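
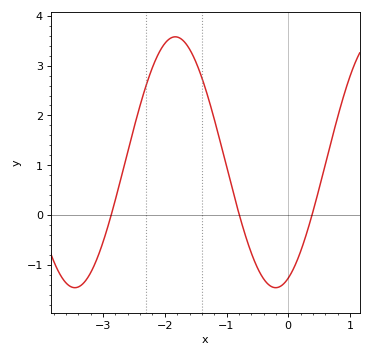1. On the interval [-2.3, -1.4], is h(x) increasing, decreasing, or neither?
neither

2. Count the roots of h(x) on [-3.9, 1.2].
3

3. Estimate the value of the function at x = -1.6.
3.33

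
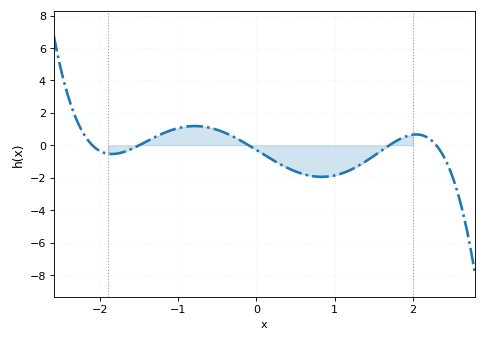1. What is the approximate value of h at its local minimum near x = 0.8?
-1.95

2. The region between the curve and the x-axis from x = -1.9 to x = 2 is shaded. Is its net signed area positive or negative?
negative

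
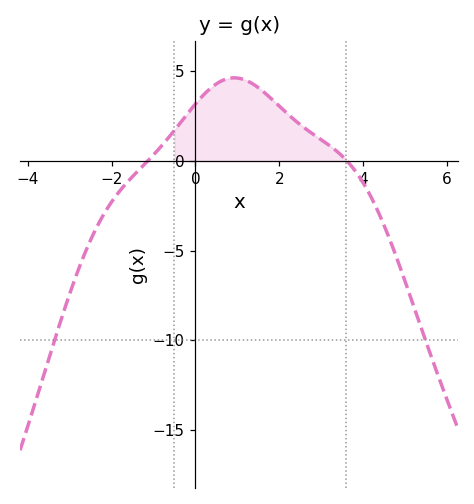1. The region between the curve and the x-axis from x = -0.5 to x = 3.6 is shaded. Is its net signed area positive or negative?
positive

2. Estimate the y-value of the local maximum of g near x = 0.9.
4.64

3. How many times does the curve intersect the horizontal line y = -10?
2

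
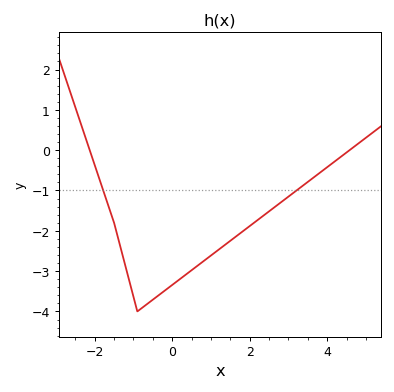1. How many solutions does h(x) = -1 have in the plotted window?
2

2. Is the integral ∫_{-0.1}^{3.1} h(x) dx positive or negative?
negative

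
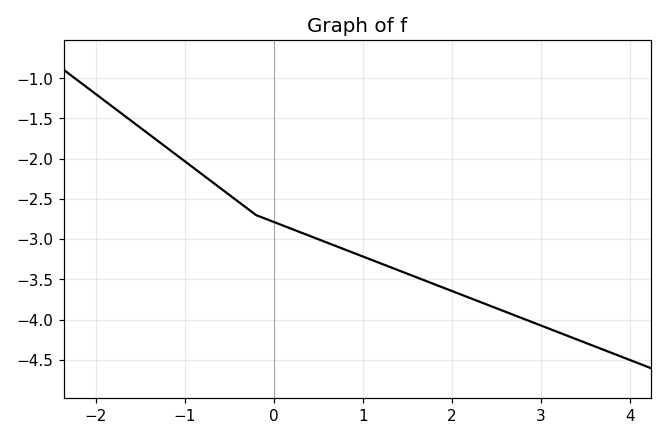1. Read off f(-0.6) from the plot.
-2.37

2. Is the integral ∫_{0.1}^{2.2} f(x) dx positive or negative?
negative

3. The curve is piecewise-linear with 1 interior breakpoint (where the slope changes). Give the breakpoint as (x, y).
(-0.2, -2.7)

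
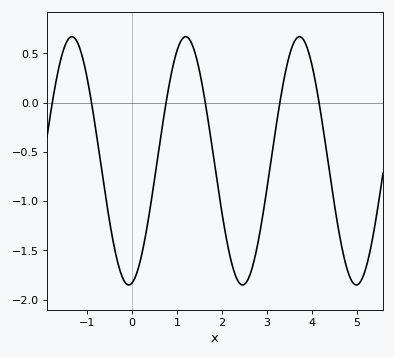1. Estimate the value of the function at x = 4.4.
-0.7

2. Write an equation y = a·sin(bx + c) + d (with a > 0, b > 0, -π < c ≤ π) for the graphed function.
y = 1.26sin(2.5x - 1.4) - 0.59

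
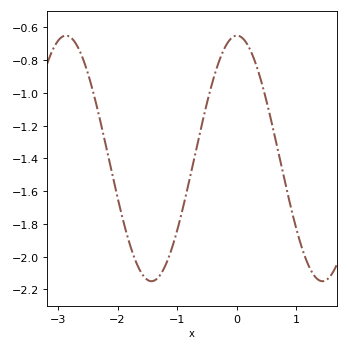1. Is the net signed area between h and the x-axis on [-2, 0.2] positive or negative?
negative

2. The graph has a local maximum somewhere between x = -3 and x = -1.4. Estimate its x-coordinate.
-2.9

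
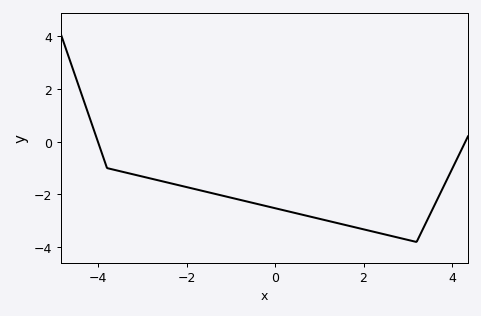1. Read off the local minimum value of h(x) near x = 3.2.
-3.8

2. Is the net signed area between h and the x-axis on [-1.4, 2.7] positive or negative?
negative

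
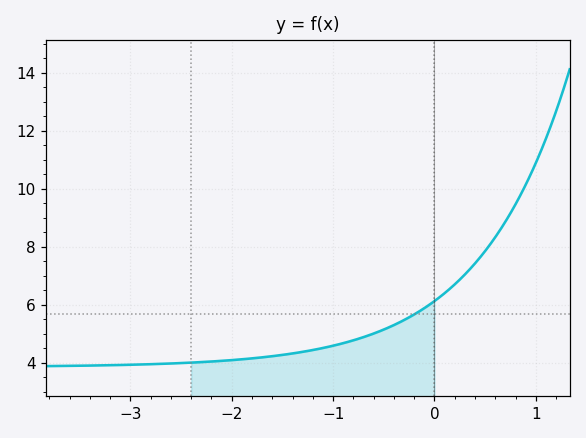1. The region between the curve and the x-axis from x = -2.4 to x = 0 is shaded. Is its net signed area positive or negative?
positive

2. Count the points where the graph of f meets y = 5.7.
1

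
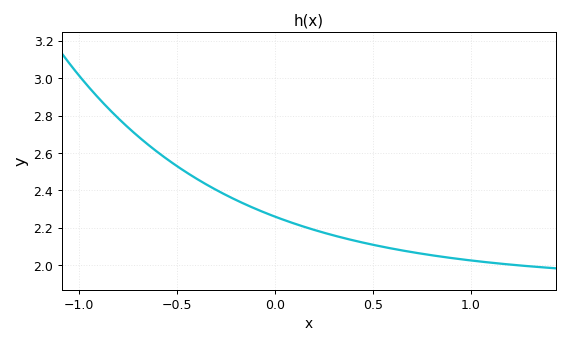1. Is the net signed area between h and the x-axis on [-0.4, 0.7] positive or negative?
positive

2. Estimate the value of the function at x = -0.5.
2.53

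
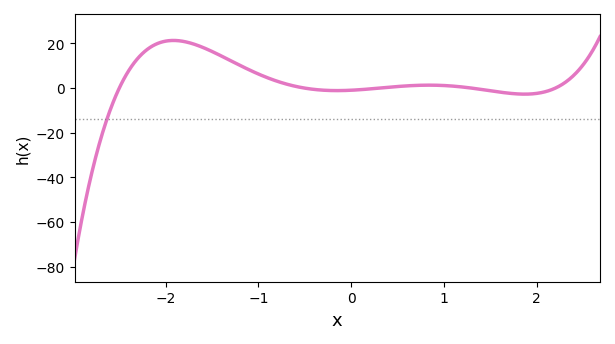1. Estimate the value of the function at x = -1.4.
14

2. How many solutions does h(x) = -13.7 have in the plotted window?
1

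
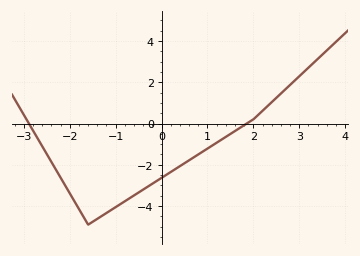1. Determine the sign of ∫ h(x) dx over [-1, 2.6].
negative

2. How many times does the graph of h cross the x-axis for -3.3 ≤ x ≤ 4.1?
2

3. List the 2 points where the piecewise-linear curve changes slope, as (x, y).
(-1.6, -4.9); (2, 0.2)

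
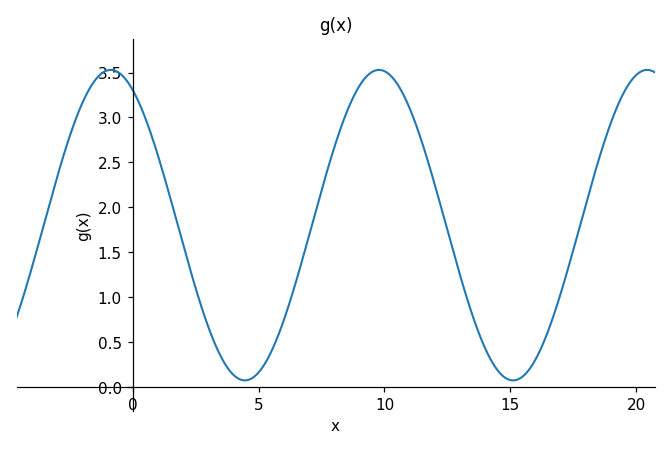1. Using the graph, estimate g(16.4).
0.55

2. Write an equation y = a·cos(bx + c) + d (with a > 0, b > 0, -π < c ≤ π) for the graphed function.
y = 1.73cos(0.59x + 0.51) + 1.8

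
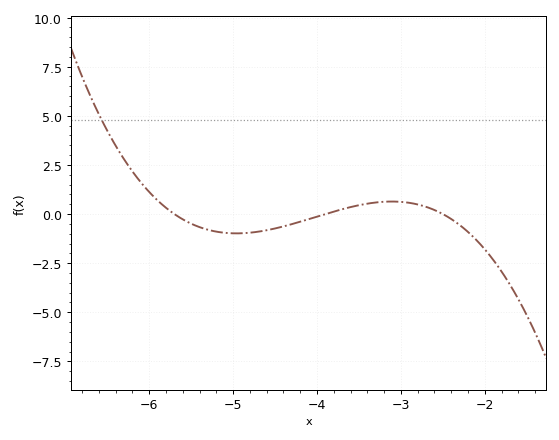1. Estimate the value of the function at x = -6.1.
1.6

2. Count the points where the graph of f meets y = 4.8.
1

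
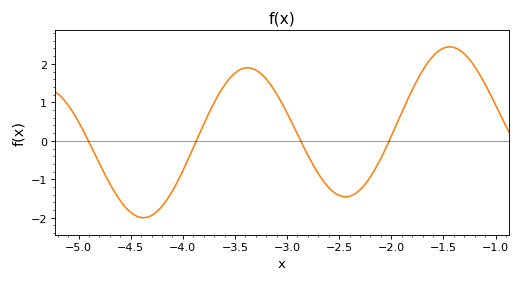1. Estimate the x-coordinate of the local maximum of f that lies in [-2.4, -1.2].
-1.44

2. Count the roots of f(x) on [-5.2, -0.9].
4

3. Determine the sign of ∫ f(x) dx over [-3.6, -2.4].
positive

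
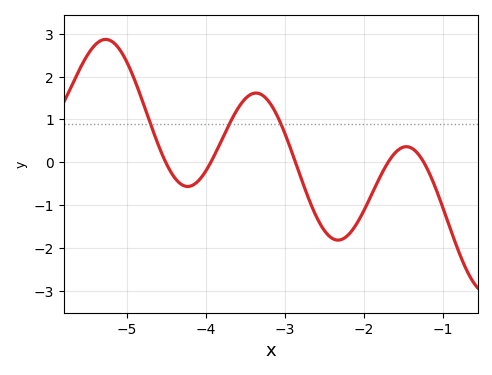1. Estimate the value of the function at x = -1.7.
0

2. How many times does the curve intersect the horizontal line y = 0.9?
3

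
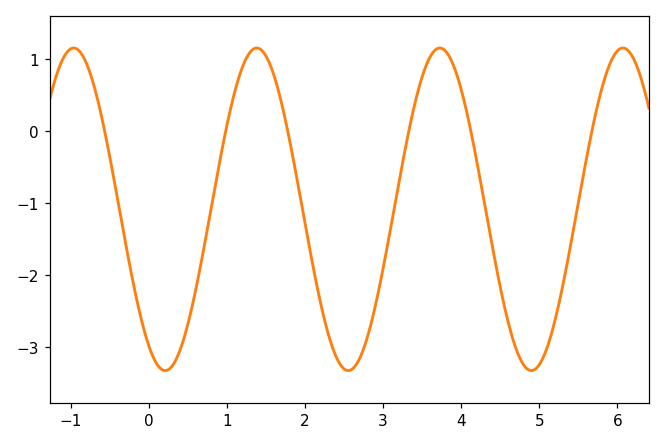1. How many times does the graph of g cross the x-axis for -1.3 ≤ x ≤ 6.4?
6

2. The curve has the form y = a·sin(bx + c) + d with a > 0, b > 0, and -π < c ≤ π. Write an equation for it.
y = 2.24sin(2.7x - 2.1) - 1.09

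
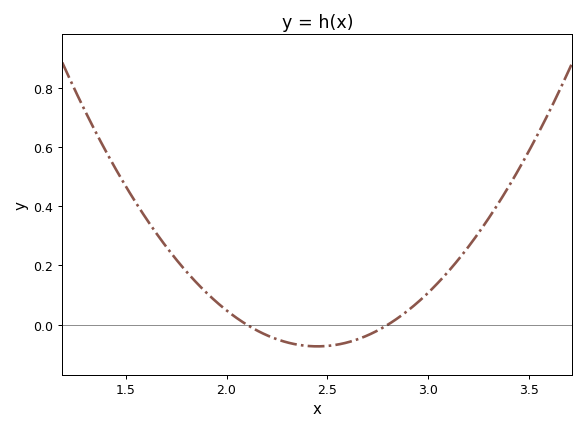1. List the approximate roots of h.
2.1, 2.8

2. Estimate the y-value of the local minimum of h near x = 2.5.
-0.08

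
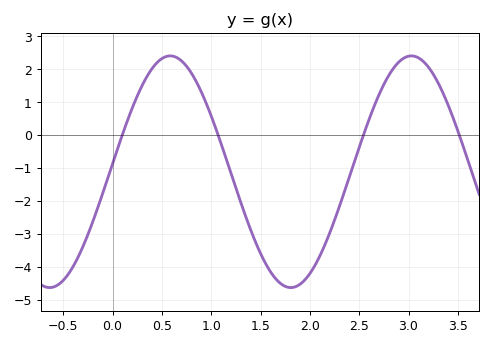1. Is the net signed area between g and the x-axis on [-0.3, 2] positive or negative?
negative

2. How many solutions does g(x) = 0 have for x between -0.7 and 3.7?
4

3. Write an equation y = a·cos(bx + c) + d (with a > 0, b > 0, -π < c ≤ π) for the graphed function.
y = 3.52cos(2.57x - 1.5) - 1.11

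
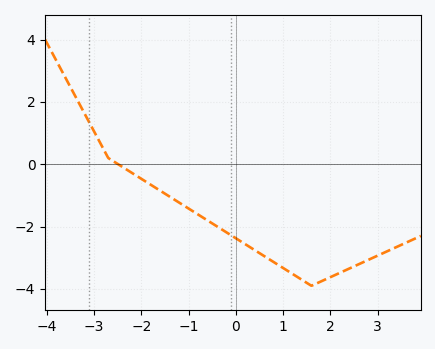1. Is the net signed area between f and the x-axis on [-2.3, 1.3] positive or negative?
negative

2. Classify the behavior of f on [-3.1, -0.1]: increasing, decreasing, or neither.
decreasing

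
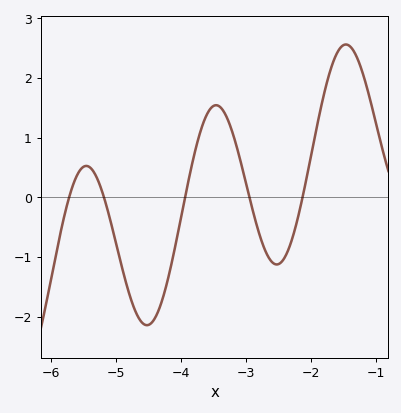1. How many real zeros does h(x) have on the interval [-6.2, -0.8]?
5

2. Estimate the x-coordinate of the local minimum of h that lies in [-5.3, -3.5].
-4.5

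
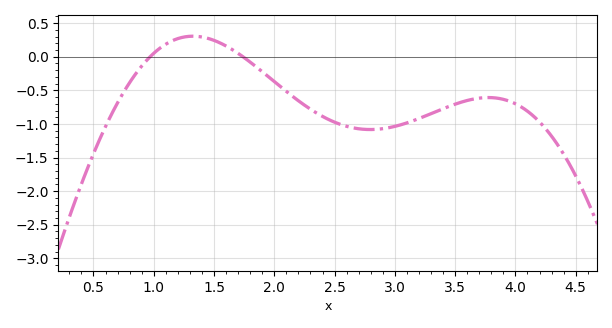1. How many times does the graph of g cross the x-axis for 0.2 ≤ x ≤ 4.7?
2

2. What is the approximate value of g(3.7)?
-0.616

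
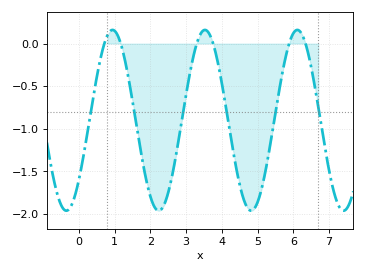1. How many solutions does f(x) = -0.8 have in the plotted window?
6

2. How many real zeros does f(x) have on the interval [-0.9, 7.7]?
6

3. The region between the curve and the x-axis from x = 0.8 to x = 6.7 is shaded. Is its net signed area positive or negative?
negative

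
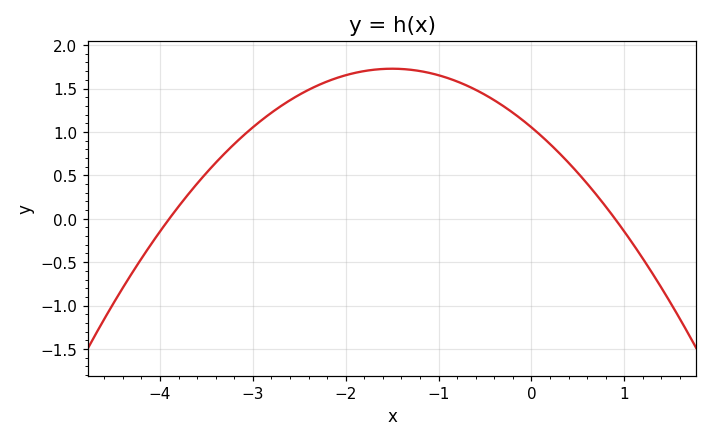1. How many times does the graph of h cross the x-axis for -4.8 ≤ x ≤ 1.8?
2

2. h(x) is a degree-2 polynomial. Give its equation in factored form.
y = -0.3(x + 3.9)(x - 0.9)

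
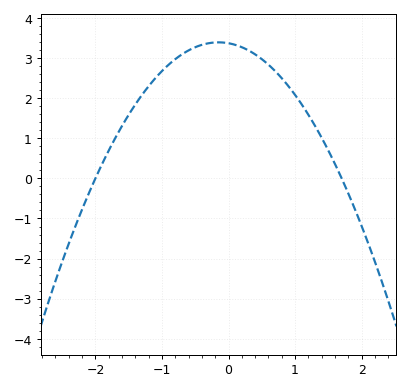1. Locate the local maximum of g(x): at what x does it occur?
-0.1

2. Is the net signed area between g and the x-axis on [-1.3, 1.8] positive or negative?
positive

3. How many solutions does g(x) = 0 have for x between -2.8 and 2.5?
2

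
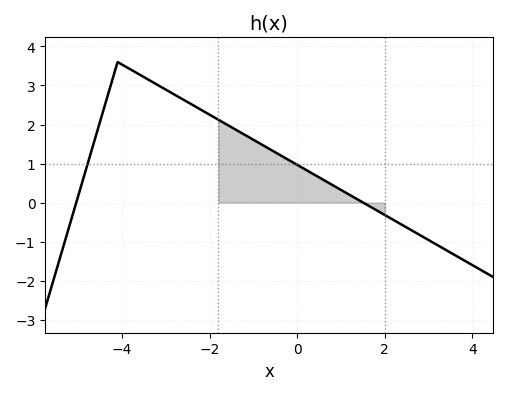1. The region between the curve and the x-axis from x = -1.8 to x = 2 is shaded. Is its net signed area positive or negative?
positive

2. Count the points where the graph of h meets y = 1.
2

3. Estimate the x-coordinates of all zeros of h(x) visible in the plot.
-5, 1.6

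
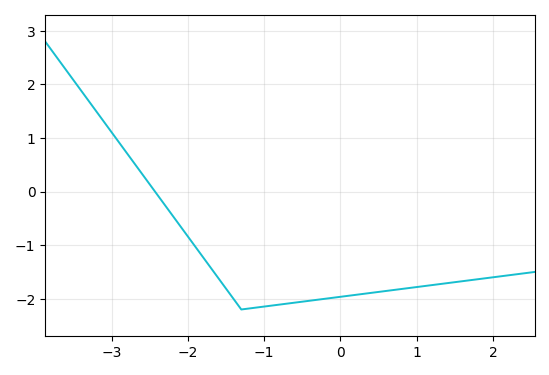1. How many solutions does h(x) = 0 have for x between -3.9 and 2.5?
1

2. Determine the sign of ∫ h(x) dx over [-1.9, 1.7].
negative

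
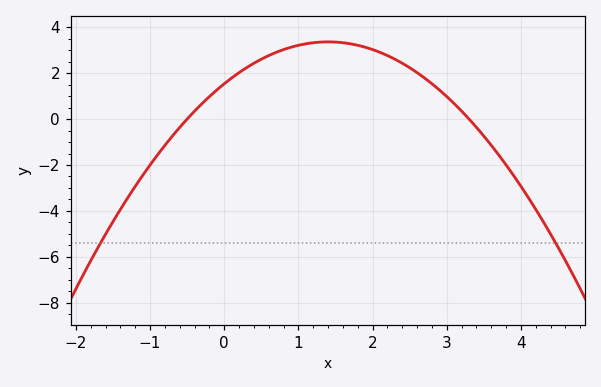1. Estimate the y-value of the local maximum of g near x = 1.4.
3.36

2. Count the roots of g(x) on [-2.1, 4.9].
2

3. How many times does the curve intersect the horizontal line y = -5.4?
2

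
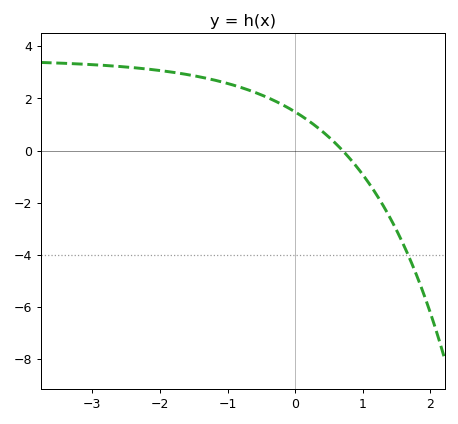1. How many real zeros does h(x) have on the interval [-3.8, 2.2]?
1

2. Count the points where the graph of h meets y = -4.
1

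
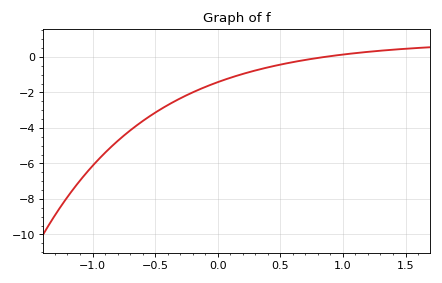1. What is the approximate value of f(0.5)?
-0.432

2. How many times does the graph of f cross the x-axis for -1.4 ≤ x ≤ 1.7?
1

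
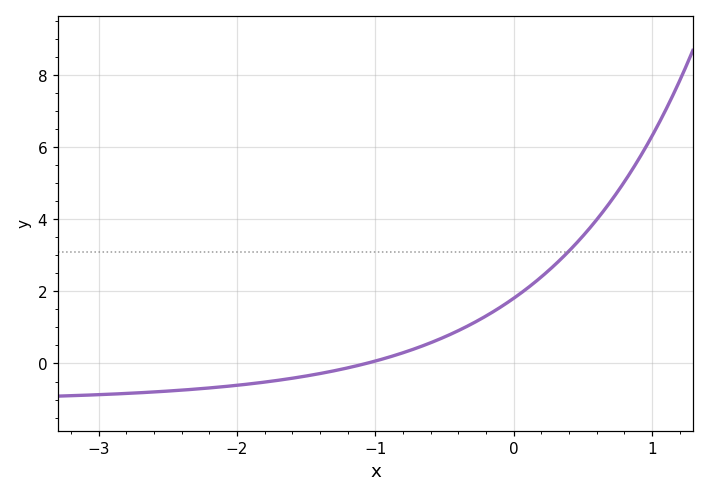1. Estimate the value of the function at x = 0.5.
3.54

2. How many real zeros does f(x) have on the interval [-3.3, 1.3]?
1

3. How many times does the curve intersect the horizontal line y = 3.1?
1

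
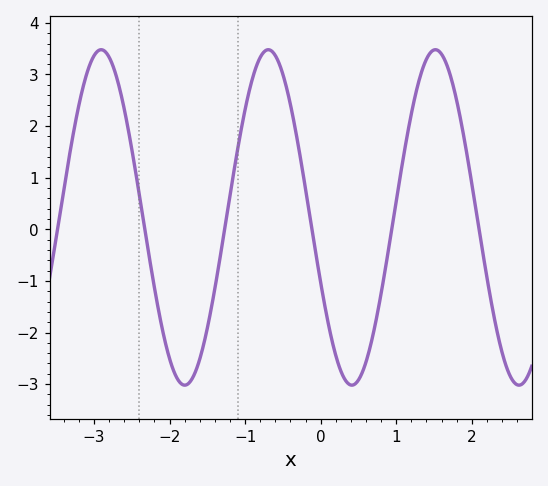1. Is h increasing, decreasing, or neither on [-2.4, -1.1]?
neither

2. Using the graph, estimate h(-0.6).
3.4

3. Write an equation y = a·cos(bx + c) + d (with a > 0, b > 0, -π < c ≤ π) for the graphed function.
y = 3.25cos(2.8x + 2) + 0.23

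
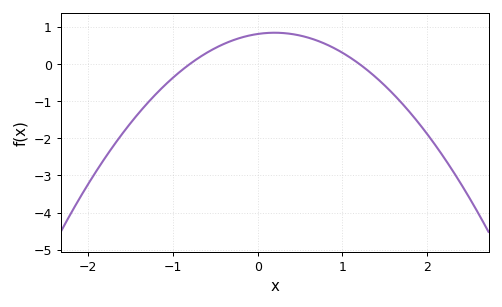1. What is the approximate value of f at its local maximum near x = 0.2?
0.8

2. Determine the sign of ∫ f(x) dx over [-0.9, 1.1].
positive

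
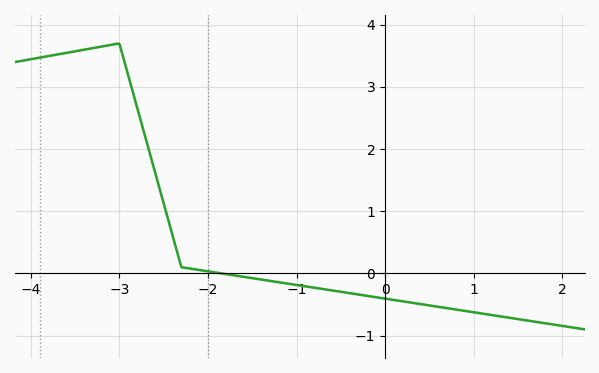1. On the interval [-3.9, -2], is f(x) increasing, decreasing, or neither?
neither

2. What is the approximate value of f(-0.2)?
-0.4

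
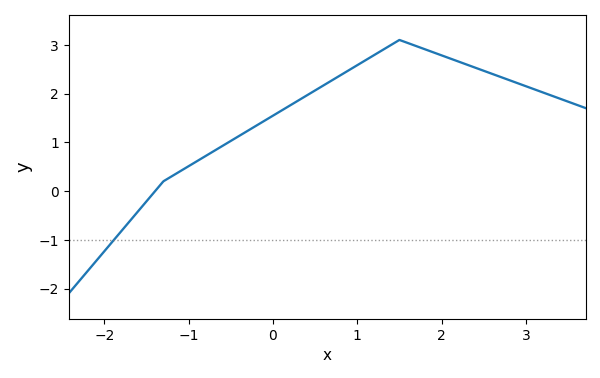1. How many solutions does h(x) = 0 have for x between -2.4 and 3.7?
1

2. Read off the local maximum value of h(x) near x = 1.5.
3.1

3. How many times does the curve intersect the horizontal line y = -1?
1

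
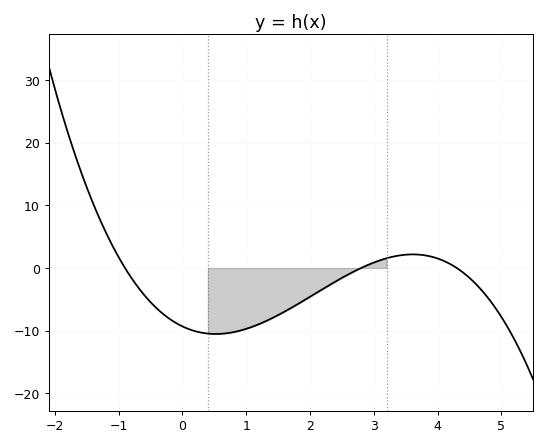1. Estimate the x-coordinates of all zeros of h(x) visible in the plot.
-1, 2.8, 4.2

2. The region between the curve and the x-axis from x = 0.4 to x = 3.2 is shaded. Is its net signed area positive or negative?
negative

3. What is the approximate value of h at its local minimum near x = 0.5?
-11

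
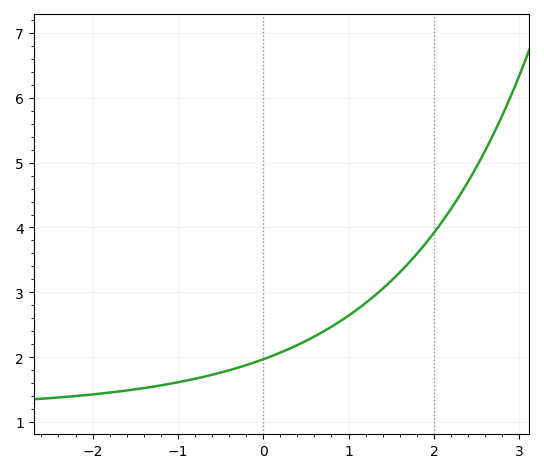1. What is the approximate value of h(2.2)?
4.3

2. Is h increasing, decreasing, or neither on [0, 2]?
increasing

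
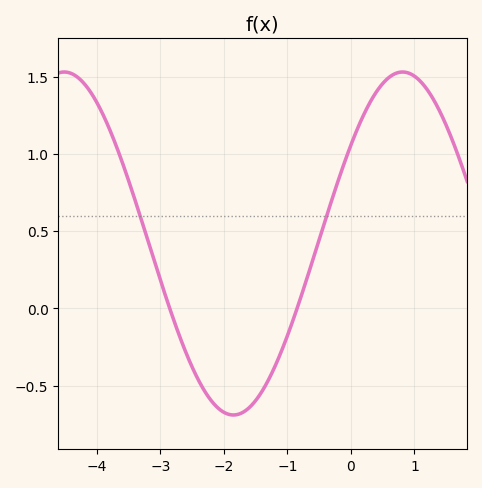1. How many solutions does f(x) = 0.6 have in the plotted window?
2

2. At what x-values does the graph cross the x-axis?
-2.9, -0.8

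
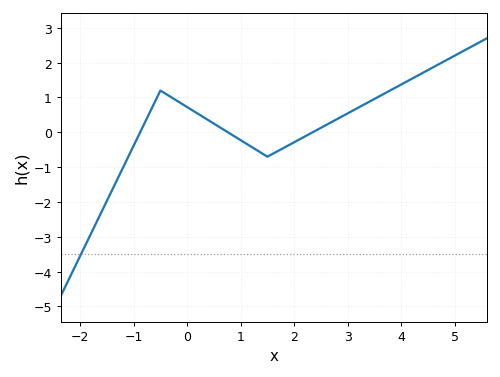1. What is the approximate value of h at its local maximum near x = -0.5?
1.2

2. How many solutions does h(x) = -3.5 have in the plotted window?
1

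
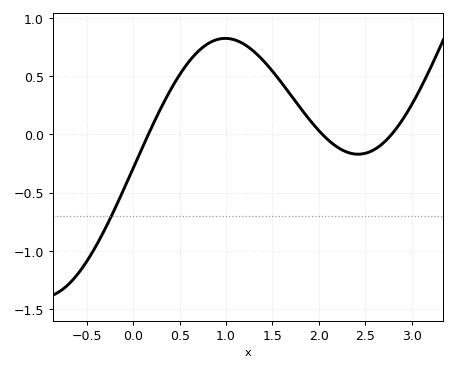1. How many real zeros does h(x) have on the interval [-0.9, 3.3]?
3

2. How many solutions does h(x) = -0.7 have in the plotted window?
1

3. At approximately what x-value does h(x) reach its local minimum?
2.4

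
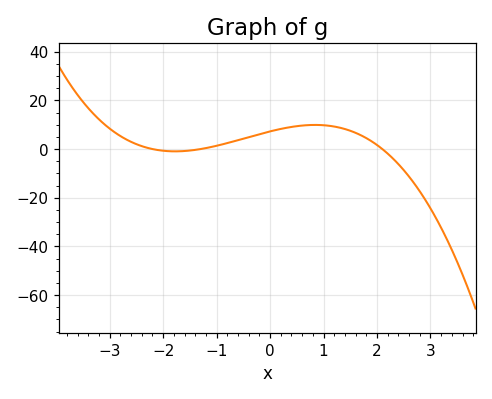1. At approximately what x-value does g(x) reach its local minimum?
-1.8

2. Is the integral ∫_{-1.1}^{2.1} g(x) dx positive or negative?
positive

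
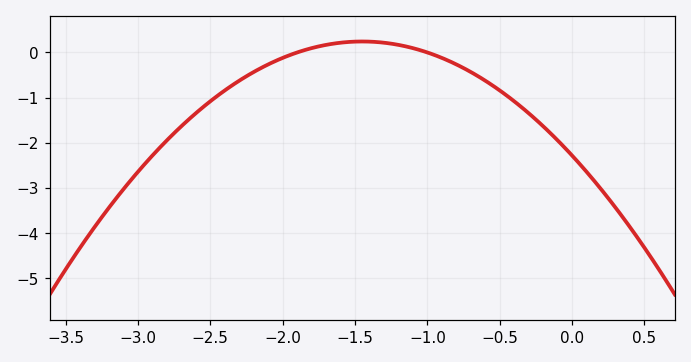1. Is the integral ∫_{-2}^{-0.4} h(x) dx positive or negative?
negative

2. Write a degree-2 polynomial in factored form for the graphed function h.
y = -1.2(x + 1.9)(x + 1)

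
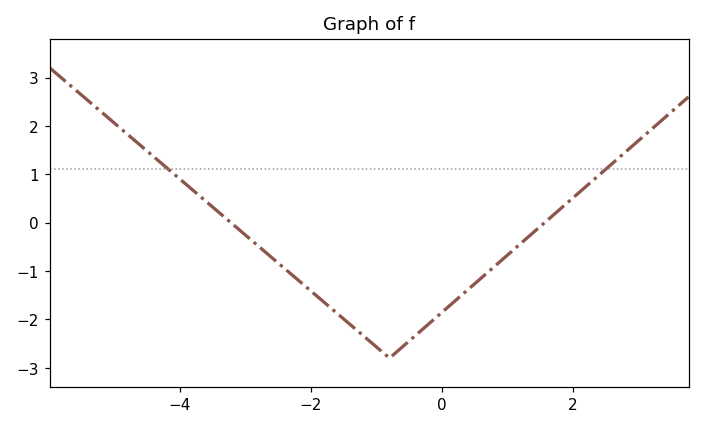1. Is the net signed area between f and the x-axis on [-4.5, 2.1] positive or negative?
negative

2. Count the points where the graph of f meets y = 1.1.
2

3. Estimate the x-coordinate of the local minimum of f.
-0.8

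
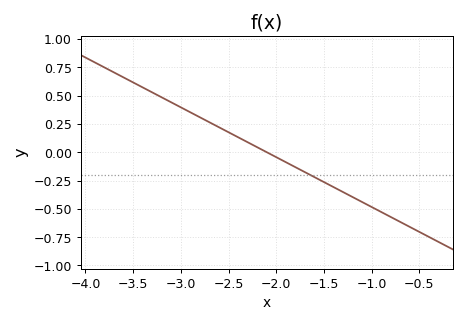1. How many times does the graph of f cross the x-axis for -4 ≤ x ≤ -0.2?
1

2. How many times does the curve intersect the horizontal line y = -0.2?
1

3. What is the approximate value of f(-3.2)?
0.484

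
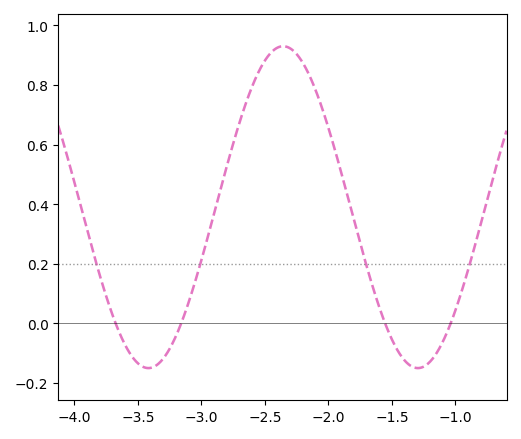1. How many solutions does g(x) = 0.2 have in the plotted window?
4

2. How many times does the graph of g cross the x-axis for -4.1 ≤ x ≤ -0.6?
4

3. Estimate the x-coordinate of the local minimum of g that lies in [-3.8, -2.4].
-3.42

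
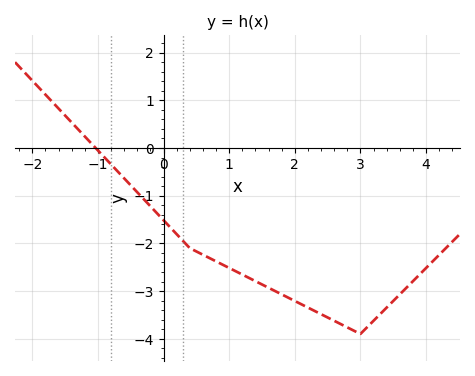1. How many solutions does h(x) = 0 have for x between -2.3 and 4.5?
1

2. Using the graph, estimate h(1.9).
-3.1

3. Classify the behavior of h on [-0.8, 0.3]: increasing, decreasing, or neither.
decreasing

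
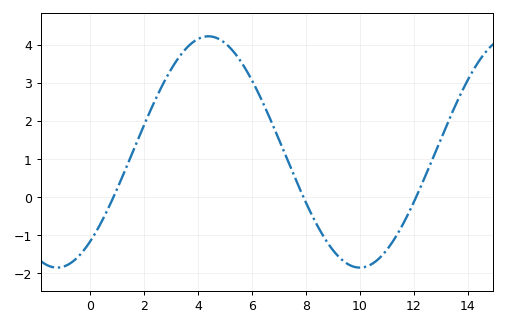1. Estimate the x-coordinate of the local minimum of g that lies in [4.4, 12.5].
10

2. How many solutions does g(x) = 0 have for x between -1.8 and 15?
3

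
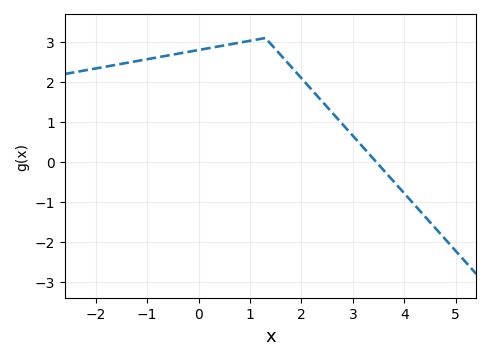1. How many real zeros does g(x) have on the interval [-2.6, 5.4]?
1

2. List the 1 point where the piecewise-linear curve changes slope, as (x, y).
(1.3, 3.1)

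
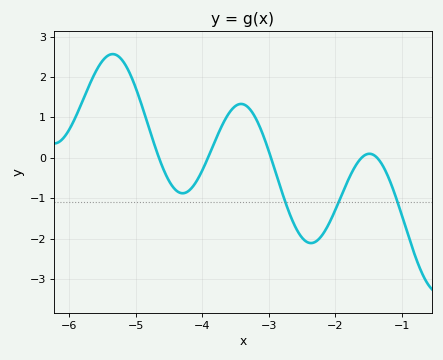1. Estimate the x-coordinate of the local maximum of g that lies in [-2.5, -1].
-1.5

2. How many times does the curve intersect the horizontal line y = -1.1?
3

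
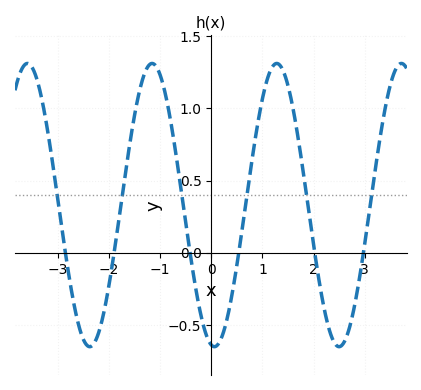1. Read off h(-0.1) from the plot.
-0.566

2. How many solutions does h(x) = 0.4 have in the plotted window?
6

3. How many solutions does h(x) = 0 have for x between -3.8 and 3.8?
6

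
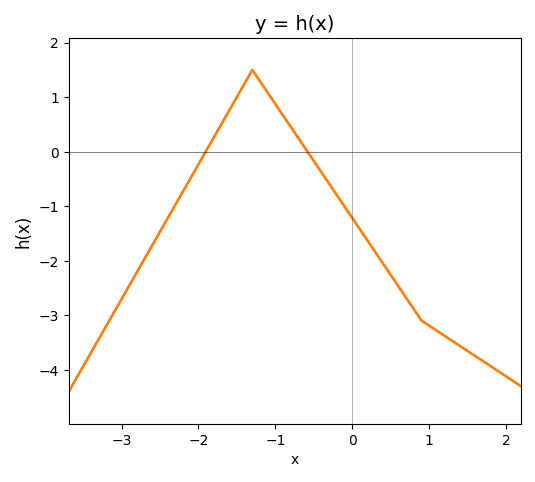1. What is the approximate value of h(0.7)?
-2.68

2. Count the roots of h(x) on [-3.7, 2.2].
2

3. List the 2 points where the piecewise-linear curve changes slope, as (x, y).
(-1.3, 1.5); (0.9, -3.1)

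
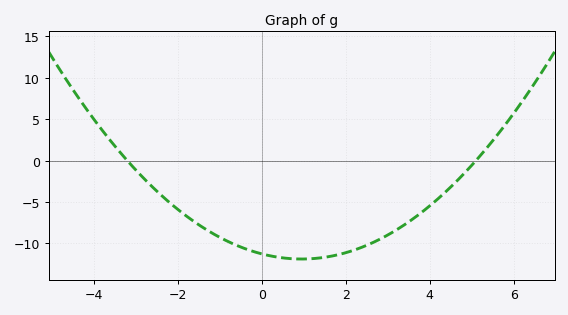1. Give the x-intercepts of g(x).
-3.2, 5.1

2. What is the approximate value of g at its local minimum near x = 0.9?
-11.9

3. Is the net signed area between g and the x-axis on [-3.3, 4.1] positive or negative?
negative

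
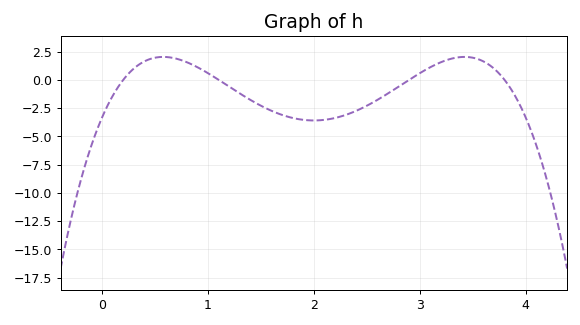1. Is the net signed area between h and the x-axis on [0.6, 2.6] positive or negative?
negative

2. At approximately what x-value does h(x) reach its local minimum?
2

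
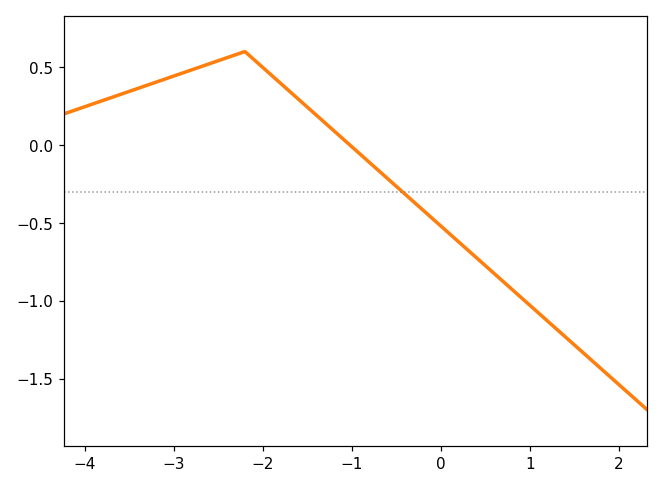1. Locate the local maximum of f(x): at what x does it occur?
-2.2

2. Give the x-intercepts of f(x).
-1.02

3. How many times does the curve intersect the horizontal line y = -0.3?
1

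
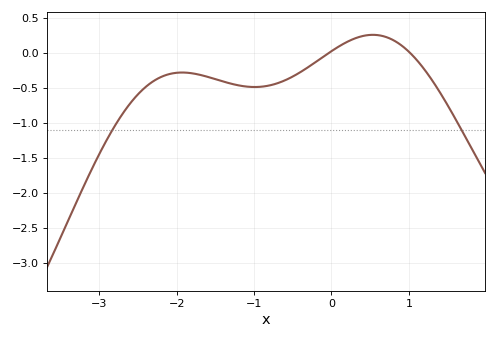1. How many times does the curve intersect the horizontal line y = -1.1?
2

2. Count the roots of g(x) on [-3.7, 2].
2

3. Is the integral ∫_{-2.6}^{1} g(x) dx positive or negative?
negative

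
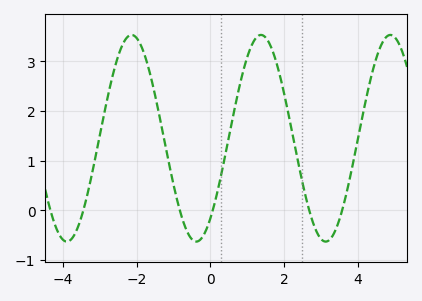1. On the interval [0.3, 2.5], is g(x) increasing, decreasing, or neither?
neither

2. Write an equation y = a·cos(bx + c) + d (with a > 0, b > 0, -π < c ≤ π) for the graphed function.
y = 2.08cos(1.79x - 2.46) + 1.45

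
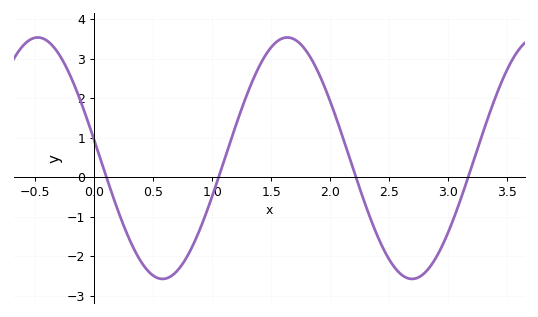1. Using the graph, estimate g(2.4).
-1.5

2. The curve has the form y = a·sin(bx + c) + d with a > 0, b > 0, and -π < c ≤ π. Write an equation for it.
y = 3.06sin(3x + 3) + 0.48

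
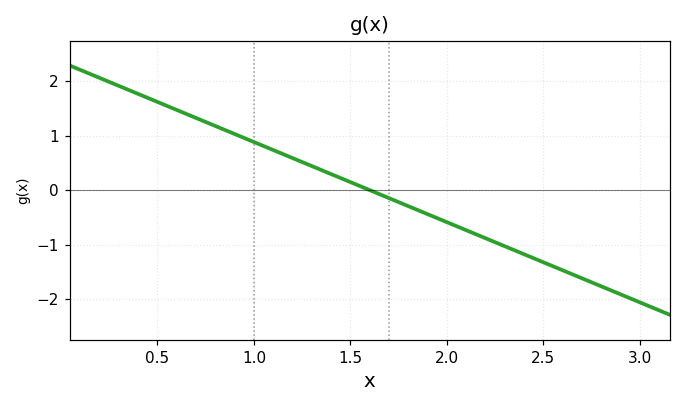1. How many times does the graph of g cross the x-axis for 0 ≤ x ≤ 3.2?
1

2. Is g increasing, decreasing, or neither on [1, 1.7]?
decreasing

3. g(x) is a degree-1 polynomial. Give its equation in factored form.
y = -1.47(x - 1.6)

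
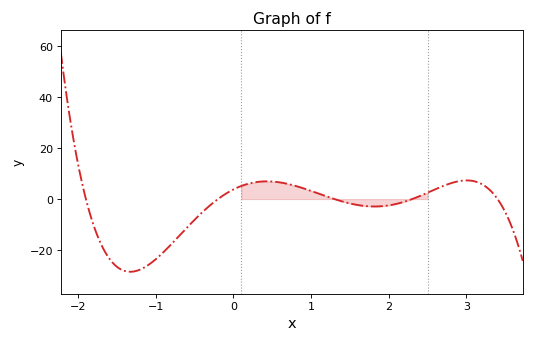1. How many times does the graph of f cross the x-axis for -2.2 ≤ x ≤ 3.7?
5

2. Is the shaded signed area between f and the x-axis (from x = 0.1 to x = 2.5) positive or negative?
positive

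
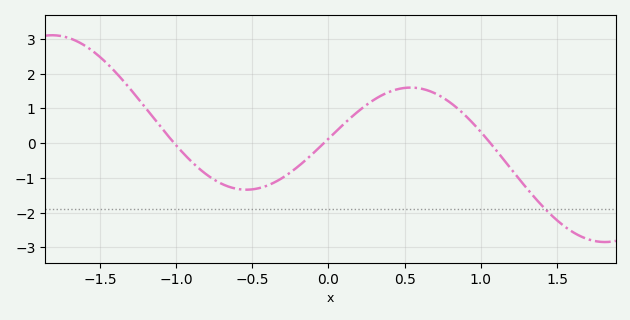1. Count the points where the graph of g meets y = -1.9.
1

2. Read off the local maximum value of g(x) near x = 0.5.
1.6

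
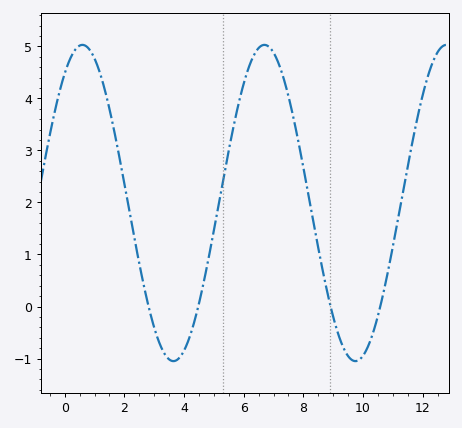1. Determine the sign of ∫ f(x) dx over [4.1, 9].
positive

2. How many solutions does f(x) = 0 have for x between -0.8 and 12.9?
4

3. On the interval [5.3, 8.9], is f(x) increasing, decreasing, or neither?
neither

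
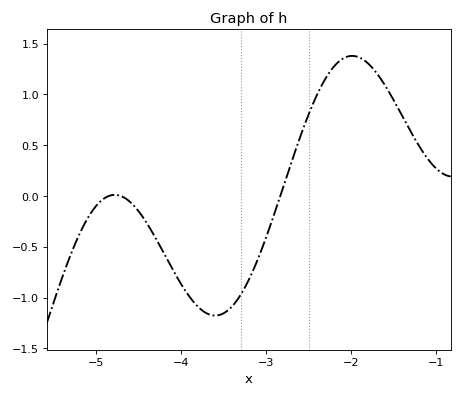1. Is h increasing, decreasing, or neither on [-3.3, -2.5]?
increasing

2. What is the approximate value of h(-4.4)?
-0.25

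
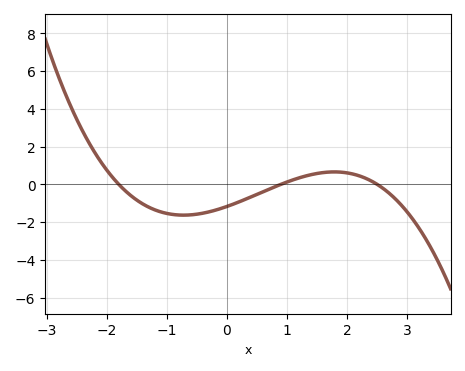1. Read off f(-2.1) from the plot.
1.2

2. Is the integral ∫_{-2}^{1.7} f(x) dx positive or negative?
negative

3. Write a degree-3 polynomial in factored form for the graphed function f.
y = -0.29(x + 1.8)(x - 0.9)(x - 2.5)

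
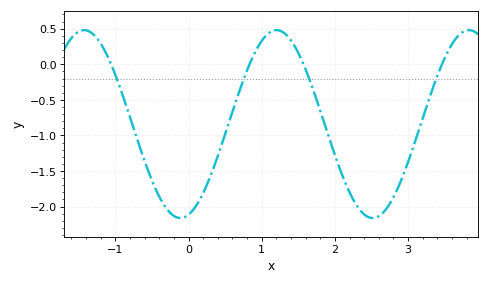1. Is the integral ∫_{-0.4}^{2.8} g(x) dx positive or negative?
negative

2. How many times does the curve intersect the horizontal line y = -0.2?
4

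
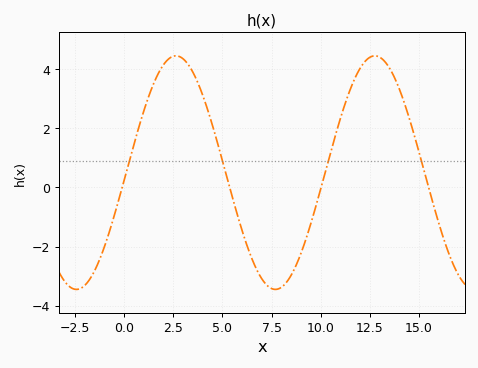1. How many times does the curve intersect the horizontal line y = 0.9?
4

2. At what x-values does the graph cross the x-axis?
-0.108, 5.37, 10, 15.5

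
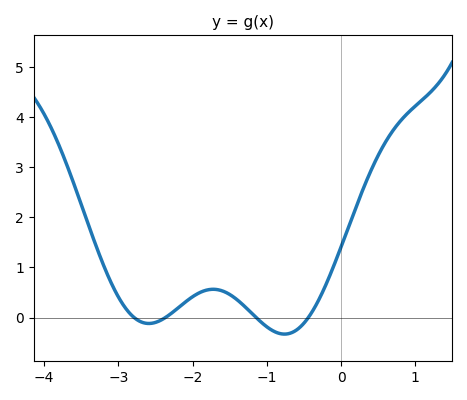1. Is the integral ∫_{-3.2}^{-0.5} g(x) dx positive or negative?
positive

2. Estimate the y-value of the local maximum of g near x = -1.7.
0.6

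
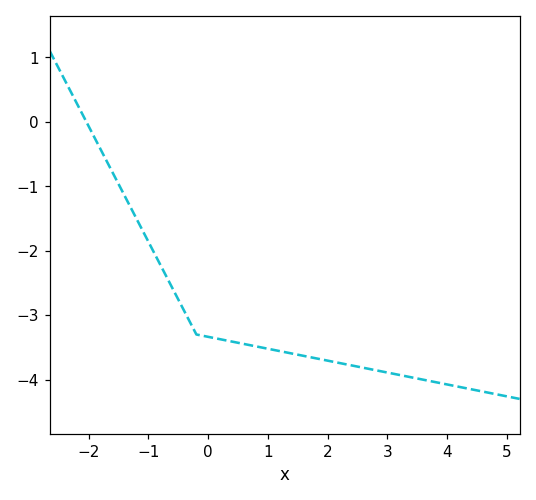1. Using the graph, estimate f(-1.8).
-0.4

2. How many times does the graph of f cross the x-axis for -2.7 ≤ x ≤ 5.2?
1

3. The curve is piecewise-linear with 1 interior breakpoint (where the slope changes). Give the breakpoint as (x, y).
(-0.2, -3.3)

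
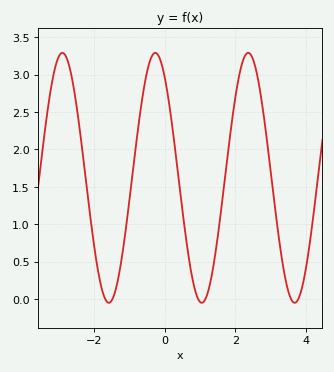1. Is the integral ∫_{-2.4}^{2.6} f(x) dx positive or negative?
positive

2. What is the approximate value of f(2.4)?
3.28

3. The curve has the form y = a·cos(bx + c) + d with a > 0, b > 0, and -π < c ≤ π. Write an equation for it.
y = 1.67cos(2.39x + 0.63) + 1.62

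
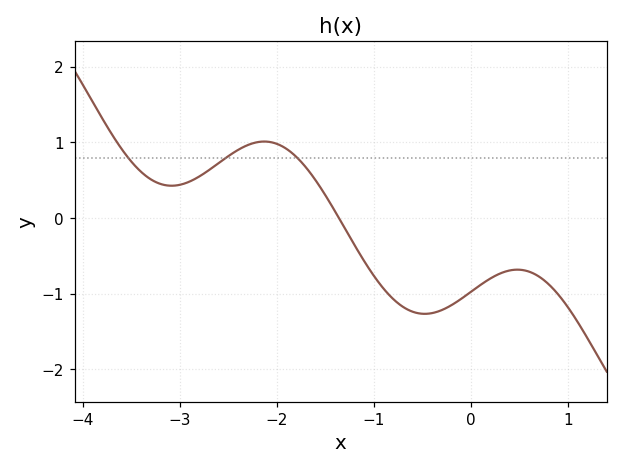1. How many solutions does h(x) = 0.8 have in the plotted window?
3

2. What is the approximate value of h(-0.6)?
-1.24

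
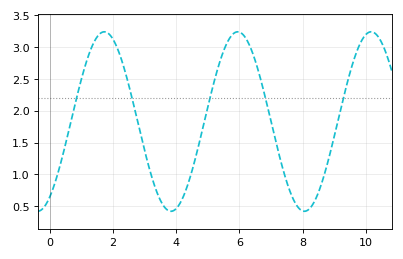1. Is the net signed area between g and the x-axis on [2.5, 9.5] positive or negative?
positive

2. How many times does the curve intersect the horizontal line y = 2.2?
5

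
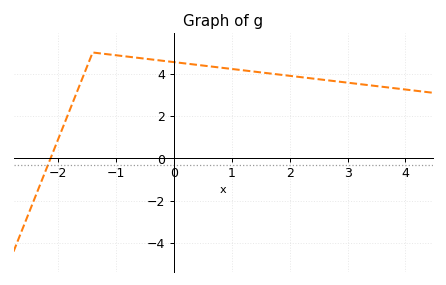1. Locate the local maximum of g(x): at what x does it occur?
-1.4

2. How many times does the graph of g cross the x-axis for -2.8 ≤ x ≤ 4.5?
1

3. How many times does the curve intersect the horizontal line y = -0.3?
1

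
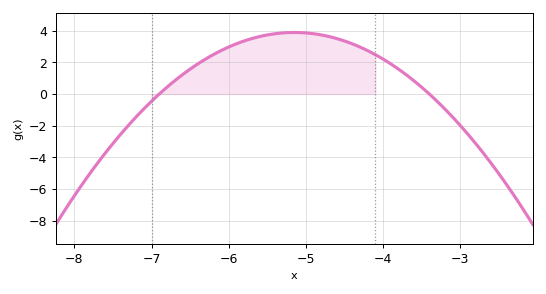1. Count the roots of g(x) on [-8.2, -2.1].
2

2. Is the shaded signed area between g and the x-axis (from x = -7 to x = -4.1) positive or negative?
positive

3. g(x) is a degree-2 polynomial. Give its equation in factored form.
y = -1.27(x + 6.9)(x + 3.4)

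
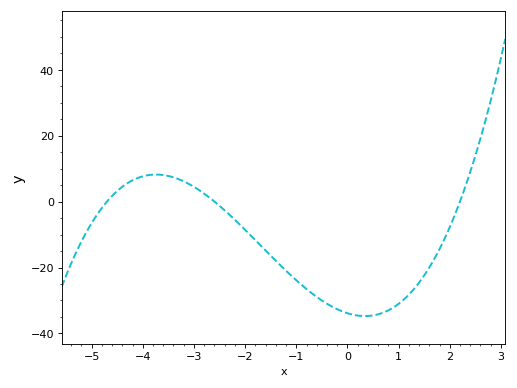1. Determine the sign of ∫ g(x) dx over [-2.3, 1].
negative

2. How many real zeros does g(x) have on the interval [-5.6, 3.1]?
3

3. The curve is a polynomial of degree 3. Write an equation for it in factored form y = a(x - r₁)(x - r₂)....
y = 1.26(x + 4.7)(x + 2.6)(x - 2.2)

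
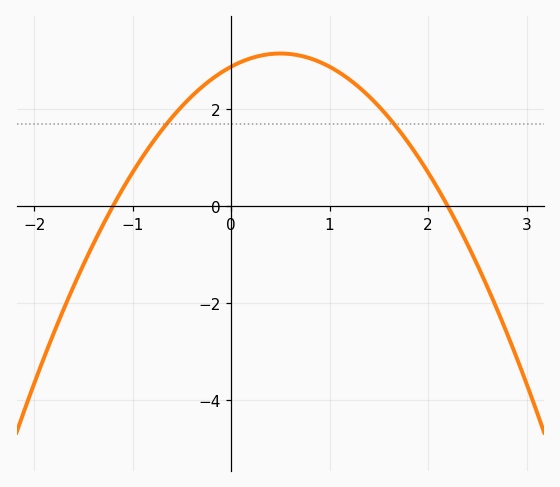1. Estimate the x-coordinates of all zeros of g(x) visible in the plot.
-1.2, 2.2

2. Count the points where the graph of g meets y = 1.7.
2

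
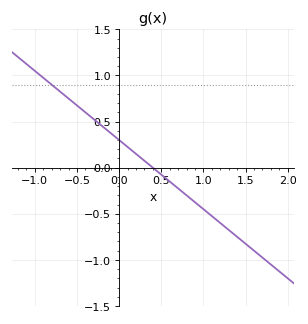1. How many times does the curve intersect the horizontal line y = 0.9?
1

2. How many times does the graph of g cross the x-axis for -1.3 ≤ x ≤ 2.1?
1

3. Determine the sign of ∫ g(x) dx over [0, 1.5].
negative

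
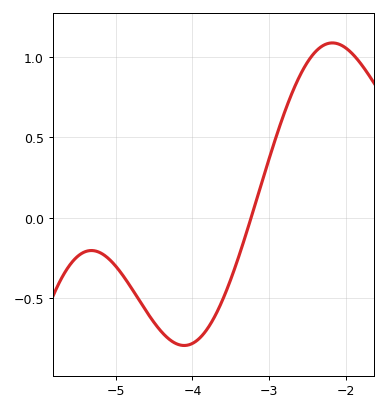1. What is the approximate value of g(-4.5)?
-0.65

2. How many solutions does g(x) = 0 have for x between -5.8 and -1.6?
1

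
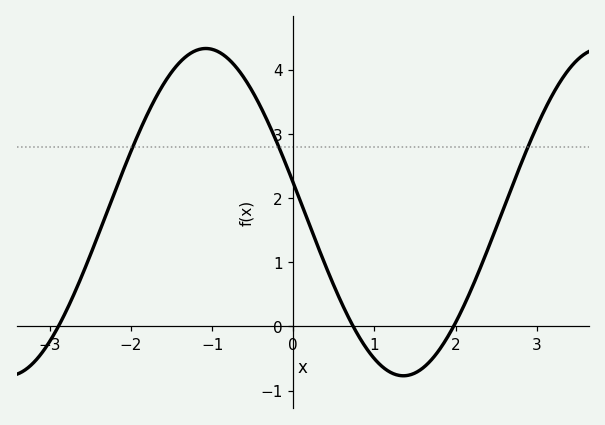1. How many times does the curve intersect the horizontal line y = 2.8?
3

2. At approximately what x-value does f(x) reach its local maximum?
-1.1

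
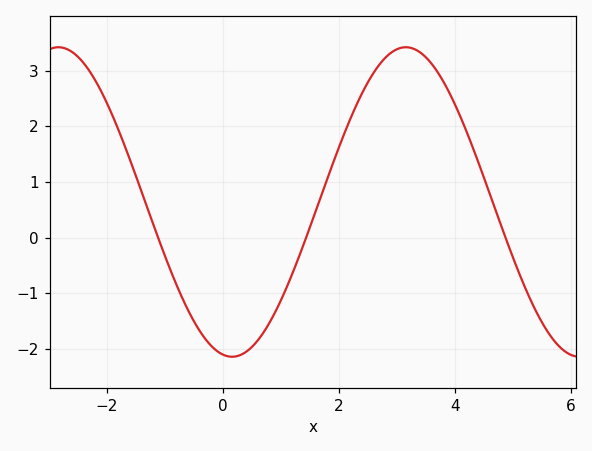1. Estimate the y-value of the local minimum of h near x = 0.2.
-2.14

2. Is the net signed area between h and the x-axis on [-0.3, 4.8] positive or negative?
positive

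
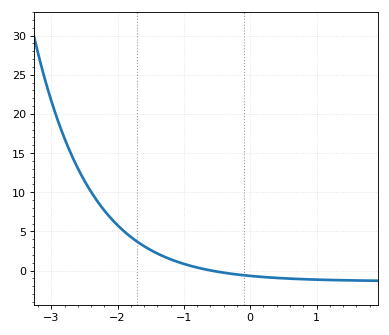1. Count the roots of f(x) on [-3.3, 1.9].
1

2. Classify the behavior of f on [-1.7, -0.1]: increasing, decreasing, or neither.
decreasing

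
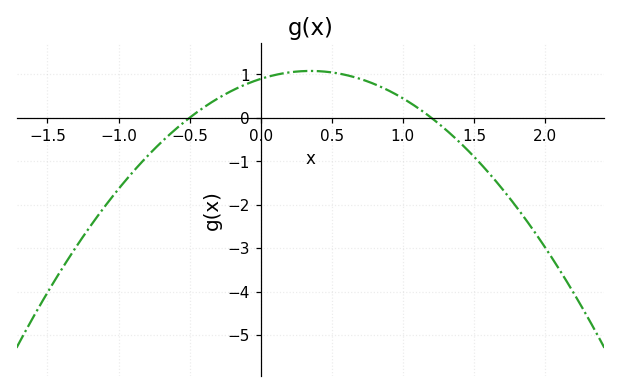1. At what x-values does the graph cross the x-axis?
-0.5, 1.2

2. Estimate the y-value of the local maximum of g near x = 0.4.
1.1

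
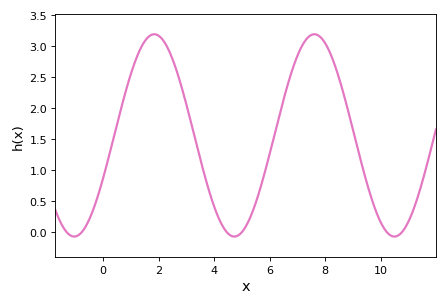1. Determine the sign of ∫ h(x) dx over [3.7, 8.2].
positive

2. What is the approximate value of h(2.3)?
2.99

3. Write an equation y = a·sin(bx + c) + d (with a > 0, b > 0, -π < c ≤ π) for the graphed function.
y = 1.63sin(1.09x - 0.44) + 1.56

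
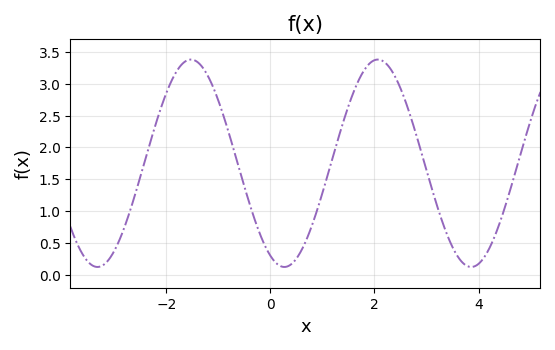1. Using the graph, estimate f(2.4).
3.1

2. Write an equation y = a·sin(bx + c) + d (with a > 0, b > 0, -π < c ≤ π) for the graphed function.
y = 1.63sin(1.8x - 2) + 1.75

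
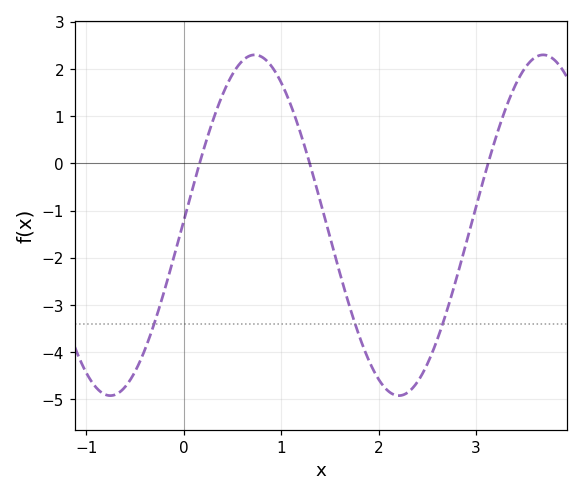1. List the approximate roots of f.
0.161, 1.29, 3.13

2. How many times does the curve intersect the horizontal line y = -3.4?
3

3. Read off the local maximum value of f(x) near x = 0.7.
2.3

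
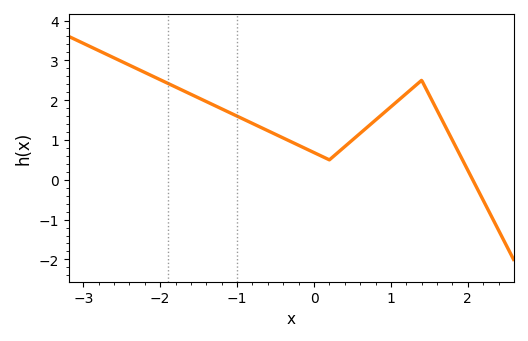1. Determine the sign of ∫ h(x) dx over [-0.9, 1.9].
positive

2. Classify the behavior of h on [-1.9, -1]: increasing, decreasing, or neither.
decreasing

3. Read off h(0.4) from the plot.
0.833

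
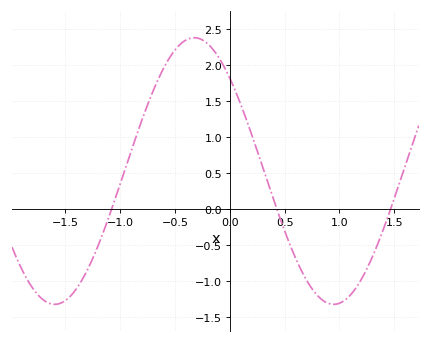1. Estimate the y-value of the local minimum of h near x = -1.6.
-1.32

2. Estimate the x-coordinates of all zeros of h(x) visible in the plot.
-1.08, 0.429, 1.47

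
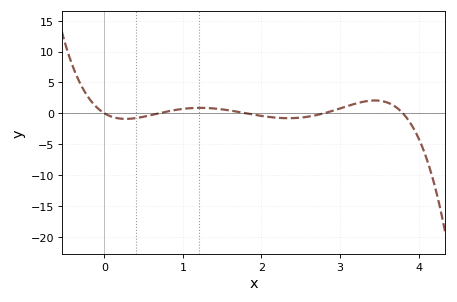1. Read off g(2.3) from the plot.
-1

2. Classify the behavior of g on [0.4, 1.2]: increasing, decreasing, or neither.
increasing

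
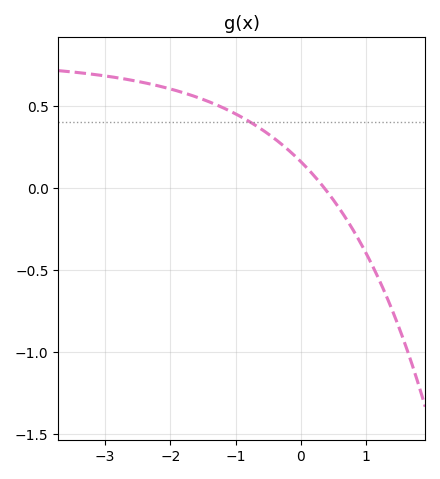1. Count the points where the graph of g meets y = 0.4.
1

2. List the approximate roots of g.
0.4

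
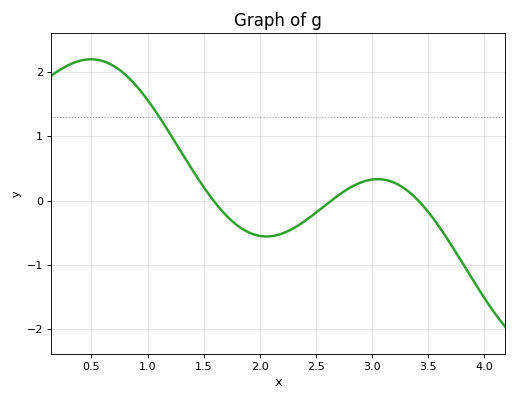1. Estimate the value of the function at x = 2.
-0.5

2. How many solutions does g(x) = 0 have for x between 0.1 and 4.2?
3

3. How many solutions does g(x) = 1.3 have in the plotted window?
1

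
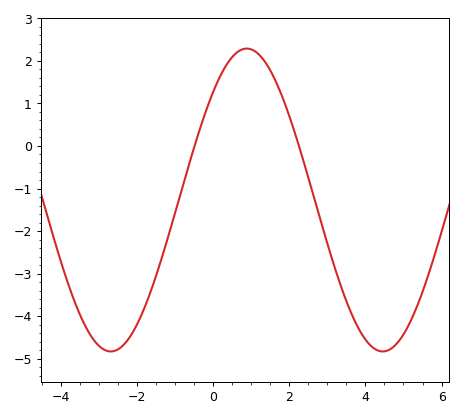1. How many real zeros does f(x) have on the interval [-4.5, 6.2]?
2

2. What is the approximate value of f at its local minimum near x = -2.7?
-4.8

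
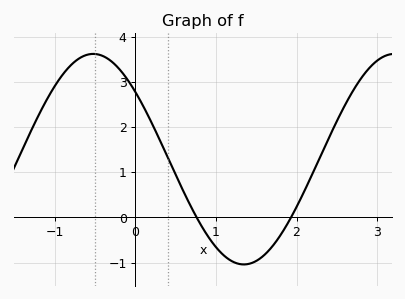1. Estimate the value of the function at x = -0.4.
3.57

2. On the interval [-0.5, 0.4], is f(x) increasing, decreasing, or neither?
decreasing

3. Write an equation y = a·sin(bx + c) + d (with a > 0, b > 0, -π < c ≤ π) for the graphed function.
y = 2.33sin(1.68x + 2.45) + 1.29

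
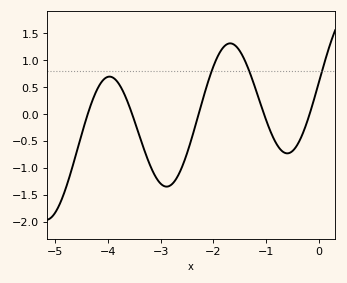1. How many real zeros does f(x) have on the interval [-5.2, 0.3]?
5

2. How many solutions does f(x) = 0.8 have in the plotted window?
3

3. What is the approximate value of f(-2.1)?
0.6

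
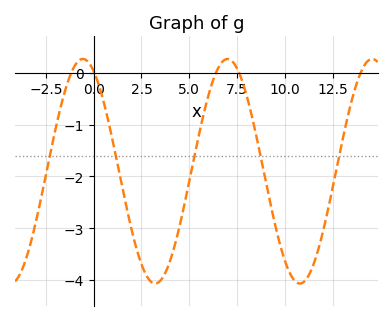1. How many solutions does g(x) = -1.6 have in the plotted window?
5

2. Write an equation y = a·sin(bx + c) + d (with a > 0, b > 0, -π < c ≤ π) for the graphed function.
y = 2.17sin(0.83x + 2) - 1.9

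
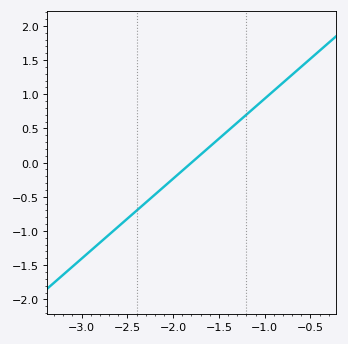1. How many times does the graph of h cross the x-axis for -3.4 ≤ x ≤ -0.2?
1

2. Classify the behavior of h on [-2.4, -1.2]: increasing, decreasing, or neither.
increasing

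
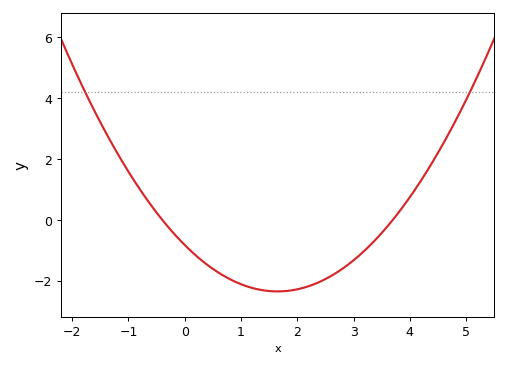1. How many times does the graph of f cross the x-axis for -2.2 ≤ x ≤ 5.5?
2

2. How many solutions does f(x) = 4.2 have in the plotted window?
2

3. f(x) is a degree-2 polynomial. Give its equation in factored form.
y = 0.56(x + 0.4)(x - 3.7)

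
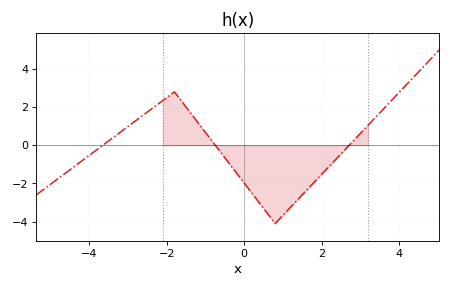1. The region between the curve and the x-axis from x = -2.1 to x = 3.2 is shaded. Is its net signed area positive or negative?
negative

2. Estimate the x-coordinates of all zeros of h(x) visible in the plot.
-3.65, -0.745, 2.71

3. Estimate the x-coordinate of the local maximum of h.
-1.8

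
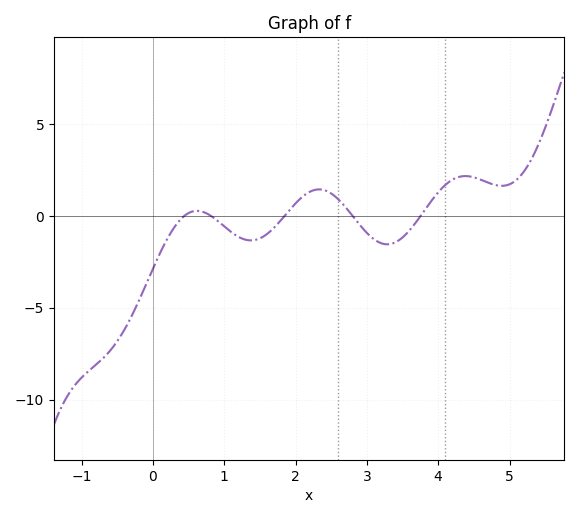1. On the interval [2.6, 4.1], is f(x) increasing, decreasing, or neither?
neither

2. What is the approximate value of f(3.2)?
-1.48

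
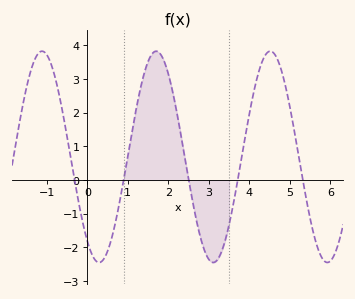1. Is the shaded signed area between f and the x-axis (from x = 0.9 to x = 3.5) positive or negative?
positive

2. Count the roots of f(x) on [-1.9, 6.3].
5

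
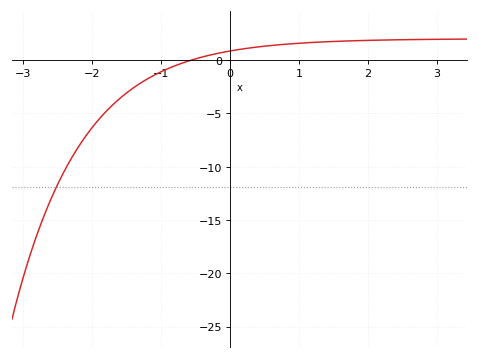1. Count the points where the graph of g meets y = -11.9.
1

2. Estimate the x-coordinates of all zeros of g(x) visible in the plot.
-0.6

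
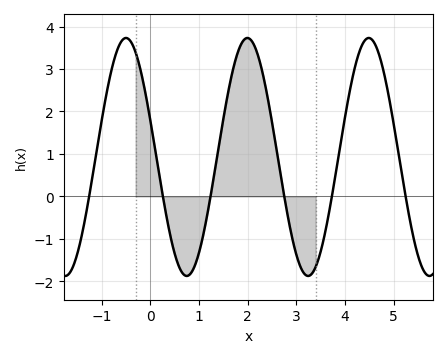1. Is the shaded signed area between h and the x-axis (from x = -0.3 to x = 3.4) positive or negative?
positive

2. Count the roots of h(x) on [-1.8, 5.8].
6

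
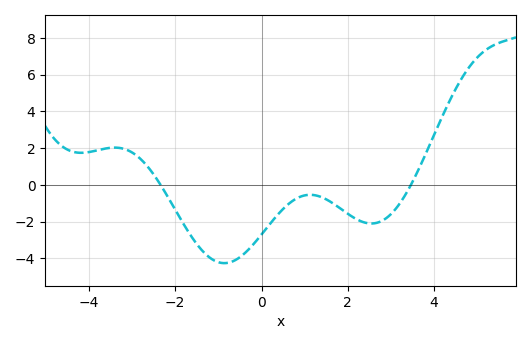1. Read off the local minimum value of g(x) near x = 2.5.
-2.1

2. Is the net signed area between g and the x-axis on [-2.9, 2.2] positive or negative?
negative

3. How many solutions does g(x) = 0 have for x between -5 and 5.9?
2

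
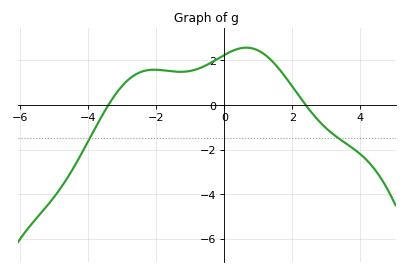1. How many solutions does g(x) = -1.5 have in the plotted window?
2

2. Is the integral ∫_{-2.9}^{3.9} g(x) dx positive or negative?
positive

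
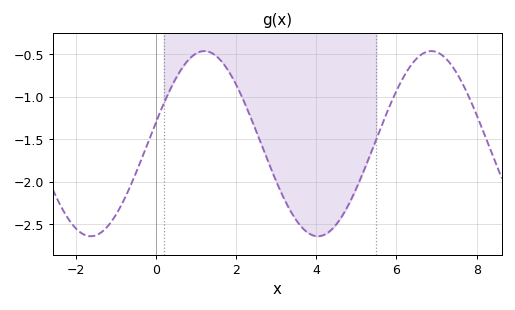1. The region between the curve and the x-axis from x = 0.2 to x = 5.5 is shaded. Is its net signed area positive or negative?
negative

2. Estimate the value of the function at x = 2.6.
-1.52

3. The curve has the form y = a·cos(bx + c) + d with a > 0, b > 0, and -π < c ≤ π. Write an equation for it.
y = 1.09cos(1.11x - 1.34) - 1.55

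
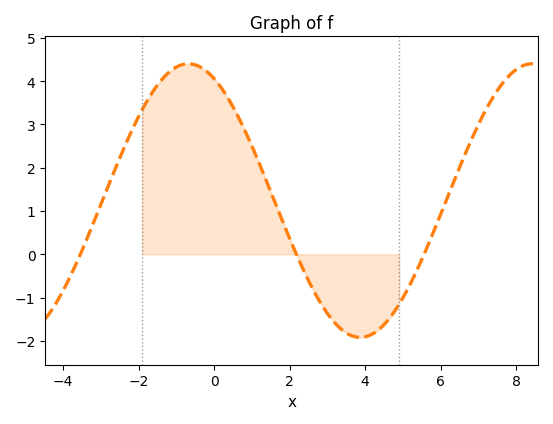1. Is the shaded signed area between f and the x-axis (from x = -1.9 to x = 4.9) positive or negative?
positive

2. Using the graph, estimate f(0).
4.1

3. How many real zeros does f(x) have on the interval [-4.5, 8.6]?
3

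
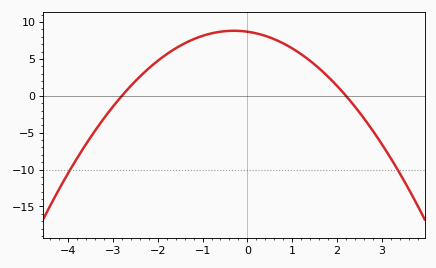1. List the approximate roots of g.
-2.8, 2.2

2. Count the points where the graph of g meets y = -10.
2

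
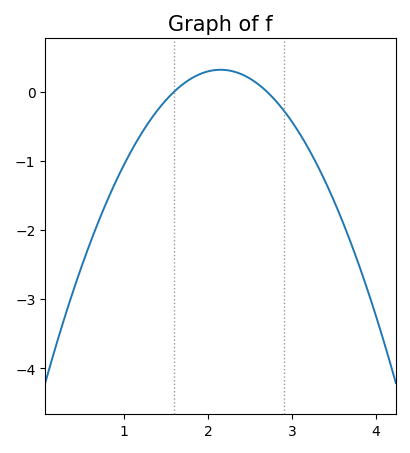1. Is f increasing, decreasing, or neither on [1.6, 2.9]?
neither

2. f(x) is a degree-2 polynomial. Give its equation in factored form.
y = -1.04(x - 1.6)(x - 2.7)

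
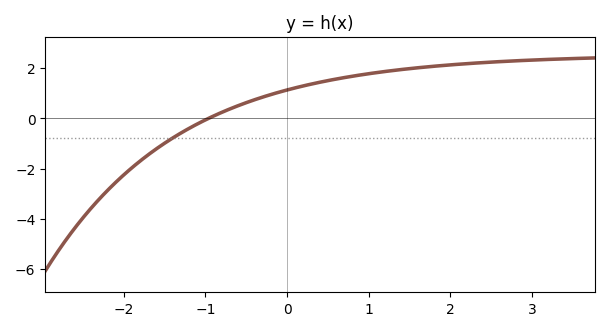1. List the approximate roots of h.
-1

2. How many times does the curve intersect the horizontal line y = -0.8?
1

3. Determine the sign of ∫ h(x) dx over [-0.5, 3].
positive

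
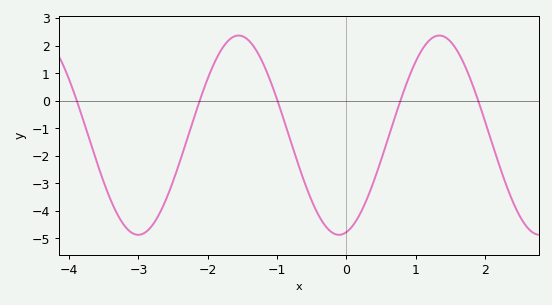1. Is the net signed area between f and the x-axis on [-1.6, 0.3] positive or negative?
negative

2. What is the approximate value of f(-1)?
0.051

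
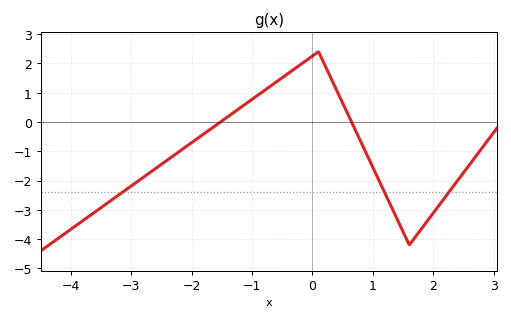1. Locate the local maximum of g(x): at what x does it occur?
0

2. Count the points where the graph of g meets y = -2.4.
3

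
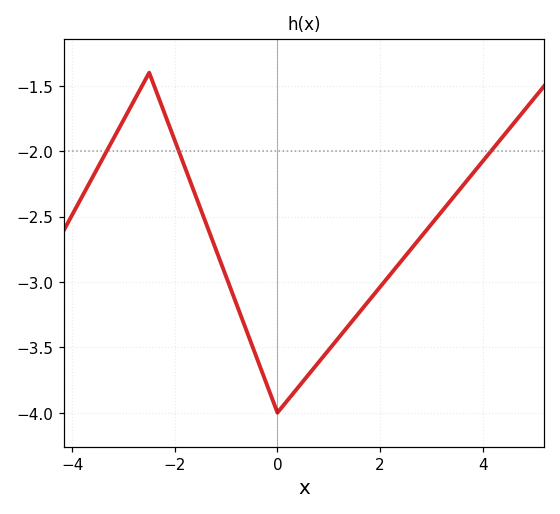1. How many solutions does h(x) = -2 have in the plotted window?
3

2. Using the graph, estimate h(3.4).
-2.37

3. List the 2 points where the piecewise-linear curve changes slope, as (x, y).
(-2.5, -1.4); (0, -4)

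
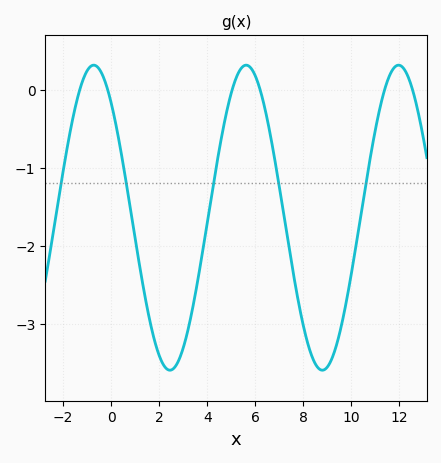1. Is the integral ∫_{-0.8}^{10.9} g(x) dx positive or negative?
negative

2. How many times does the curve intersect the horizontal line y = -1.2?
5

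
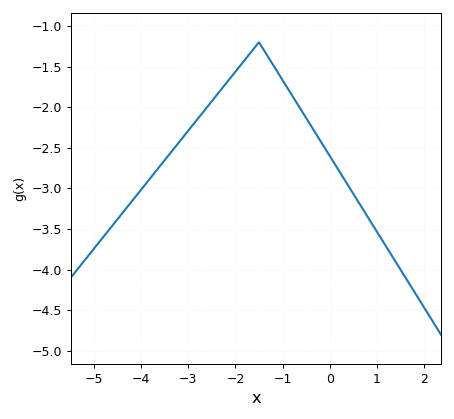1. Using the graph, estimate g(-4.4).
-3.31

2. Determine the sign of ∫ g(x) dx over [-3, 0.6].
negative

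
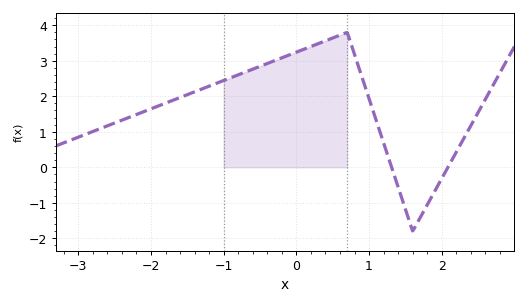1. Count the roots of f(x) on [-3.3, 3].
2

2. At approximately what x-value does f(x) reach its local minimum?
1.6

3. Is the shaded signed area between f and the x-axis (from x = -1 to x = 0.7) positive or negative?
positive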